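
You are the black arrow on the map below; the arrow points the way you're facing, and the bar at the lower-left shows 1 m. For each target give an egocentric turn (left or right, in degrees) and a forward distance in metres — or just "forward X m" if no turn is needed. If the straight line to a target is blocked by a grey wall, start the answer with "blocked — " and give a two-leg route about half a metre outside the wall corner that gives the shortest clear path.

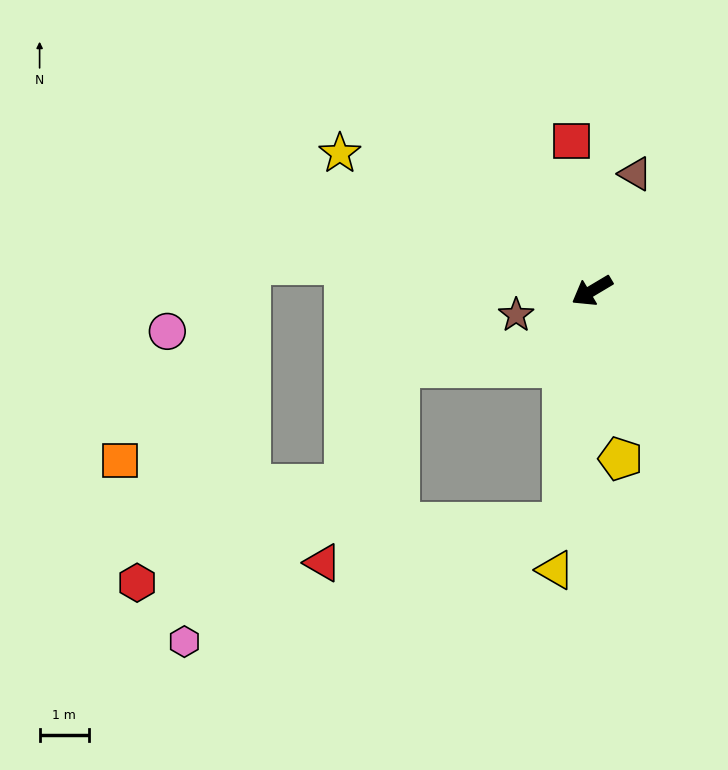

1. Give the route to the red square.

turn right 113°, forward 3.1 m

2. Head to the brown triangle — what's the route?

turn right 141°, forward 2.5 m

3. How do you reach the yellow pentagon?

turn left 69°, forward 3.4 m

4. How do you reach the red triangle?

blocked — turn left 52°, forward 4.7 m, then turn right 74°, forward 4.9 m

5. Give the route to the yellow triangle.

turn left 52°, forward 5.7 m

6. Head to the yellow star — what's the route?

turn right 59°, forward 5.8 m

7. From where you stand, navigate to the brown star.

turn right 13°, forward 1.6 m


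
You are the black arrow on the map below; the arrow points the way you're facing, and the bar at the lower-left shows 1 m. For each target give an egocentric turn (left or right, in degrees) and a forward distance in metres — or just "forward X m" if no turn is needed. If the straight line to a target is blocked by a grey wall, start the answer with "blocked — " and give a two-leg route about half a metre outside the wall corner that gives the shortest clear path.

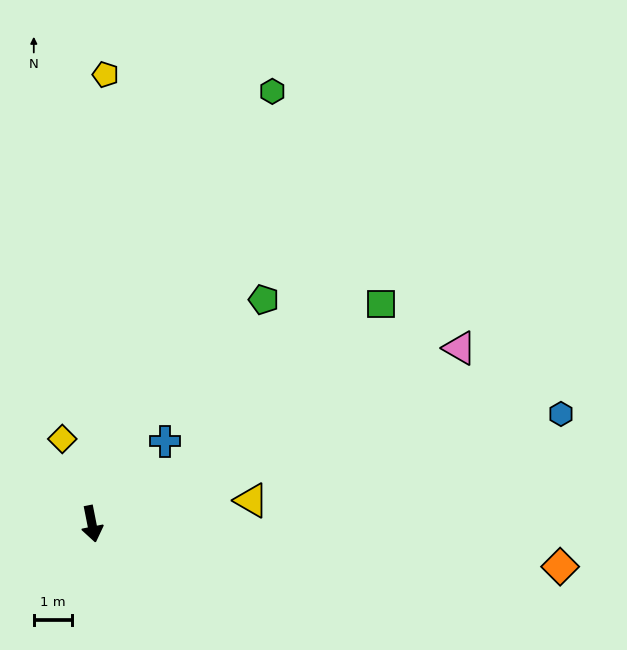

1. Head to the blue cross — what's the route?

turn left 127°, forward 2.9 m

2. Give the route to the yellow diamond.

turn right 172°, forward 2.3 m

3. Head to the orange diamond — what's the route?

turn left 74°, forward 12.2 m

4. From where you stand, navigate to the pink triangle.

turn left 104°, forward 10.6 m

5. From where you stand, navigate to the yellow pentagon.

turn left 167°, forward 11.7 m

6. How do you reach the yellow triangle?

turn left 87°, forward 4.2 m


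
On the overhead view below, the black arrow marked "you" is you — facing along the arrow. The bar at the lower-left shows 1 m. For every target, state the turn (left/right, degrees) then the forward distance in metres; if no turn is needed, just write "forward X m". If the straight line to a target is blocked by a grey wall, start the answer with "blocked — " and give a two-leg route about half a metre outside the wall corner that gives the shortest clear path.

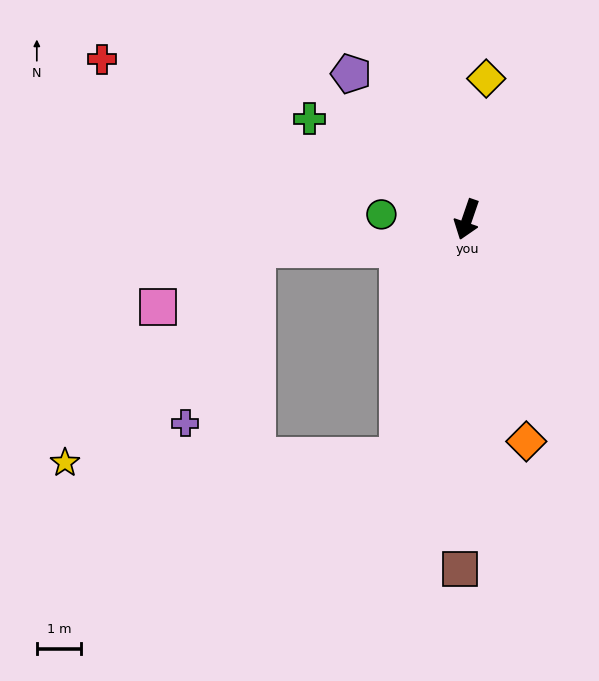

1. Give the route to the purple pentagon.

turn right 123°, forward 4.2 m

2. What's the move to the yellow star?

blocked — turn left 3°, forward 5.6 m, then turn right 73°, forward 7.5 m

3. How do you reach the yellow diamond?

turn right 169°, forward 3.2 m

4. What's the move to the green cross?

turn right 104°, forward 4.2 m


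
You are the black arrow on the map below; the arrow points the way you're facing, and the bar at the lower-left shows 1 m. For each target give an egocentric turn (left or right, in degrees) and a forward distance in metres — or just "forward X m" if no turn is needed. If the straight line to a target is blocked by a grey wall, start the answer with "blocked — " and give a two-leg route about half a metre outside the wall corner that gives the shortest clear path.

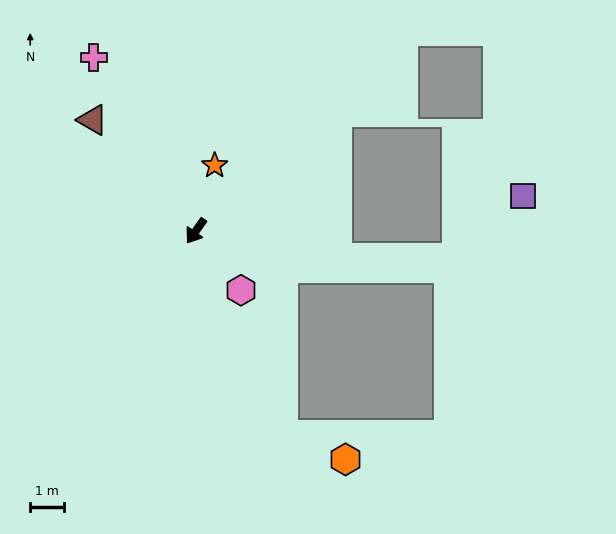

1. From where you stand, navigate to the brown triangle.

turn right 102°, forward 4.5 m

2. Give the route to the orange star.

turn right 161°, forward 2.0 m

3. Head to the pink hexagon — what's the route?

turn left 73°, forward 2.2 m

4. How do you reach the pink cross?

turn right 114°, forward 5.9 m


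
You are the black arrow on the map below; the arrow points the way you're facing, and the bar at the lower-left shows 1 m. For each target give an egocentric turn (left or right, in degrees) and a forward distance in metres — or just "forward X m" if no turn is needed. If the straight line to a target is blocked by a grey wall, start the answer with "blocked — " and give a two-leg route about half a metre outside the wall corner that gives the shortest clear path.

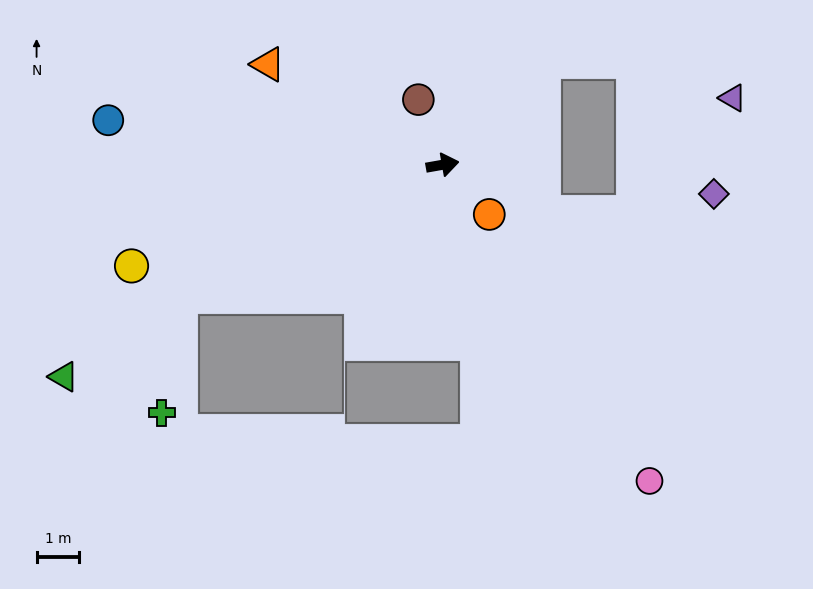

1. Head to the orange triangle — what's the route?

turn left 140°, forward 4.7 m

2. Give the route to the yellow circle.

turn right 172°, forward 7.7 m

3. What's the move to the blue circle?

turn left 162°, forward 7.9 m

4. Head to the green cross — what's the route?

blocked — turn right 163°, forward 6.9 m, then turn left 54°, forward 2.8 m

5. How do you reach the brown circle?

turn left 100°, forward 1.6 m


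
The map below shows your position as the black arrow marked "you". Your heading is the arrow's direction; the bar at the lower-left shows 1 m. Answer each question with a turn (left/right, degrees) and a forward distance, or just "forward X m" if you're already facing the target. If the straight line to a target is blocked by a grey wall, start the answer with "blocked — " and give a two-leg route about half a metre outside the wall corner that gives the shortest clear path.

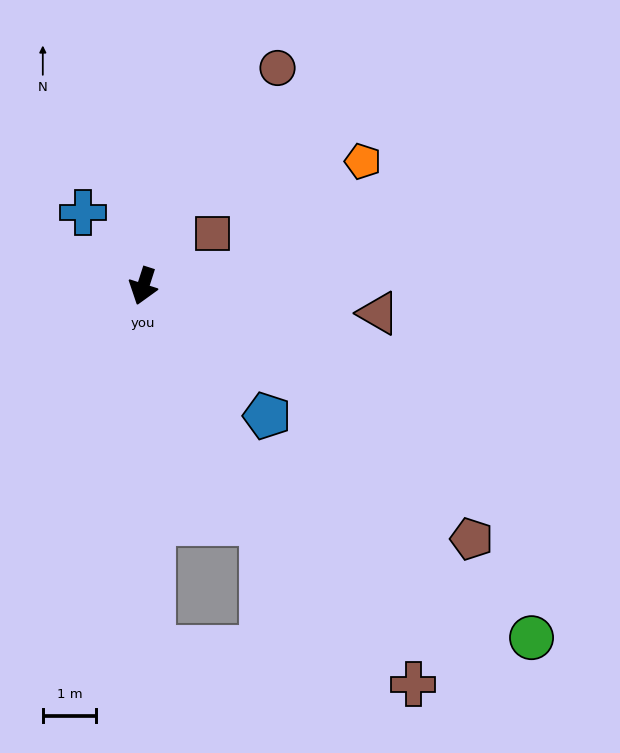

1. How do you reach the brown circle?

turn left 166°, forward 4.8 m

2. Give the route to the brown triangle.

turn left 101°, forward 4.4 m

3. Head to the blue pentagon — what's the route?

turn left 61°, forward 3.3 m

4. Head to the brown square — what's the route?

turn left 145°, forward 1.6 m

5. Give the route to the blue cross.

turn right 123°, forward 1.8 m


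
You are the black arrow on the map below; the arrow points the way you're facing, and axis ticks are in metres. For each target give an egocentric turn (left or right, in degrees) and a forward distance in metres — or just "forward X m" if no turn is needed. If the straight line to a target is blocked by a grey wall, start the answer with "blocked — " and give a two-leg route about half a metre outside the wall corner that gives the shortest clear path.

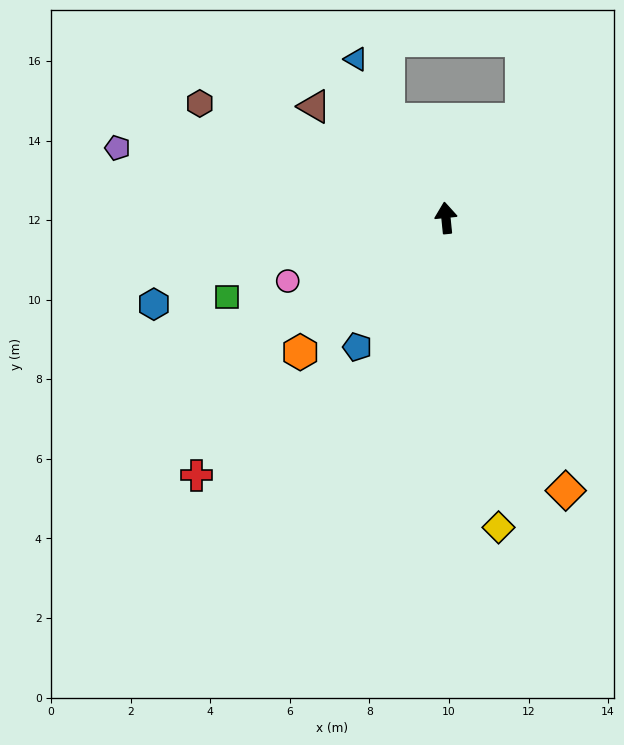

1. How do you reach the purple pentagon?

turn left 72°, forward 8.4 m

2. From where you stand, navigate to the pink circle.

turn left 106°, forward 4.3 m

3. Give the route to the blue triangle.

turn left 24°, forward 4.6 m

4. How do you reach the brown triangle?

turn left 44°, forward 4.3 m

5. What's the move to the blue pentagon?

turn left 140°, forward 3.9 m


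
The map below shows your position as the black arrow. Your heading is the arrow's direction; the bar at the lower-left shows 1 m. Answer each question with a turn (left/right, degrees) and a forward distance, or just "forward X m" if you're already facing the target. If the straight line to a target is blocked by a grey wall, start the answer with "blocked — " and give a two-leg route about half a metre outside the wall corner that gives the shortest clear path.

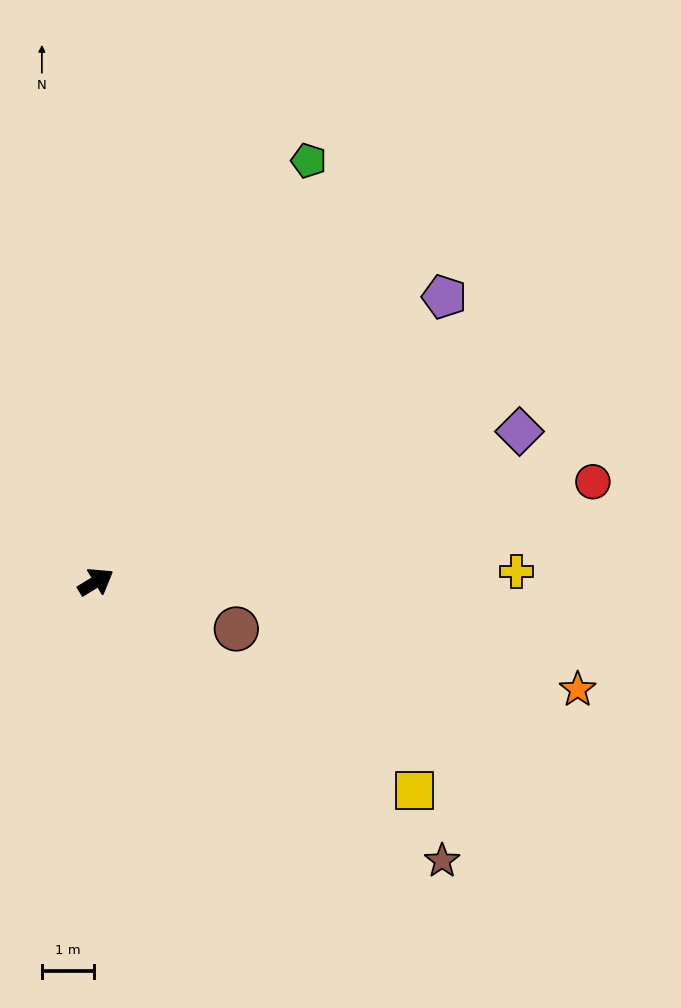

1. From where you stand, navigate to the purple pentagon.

turn left 8°, forward 8.6 m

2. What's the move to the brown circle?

turn right 50°, forward 2.8 m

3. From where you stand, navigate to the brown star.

turn right 70°, forward 8.5 m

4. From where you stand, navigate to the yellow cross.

turn right 30°, forward 8.1 m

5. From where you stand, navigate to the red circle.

turn right 20°, forward 9.7 m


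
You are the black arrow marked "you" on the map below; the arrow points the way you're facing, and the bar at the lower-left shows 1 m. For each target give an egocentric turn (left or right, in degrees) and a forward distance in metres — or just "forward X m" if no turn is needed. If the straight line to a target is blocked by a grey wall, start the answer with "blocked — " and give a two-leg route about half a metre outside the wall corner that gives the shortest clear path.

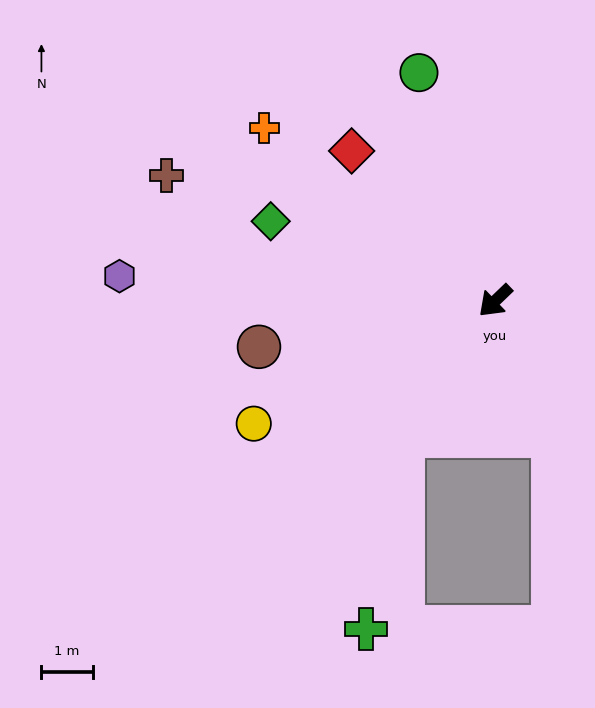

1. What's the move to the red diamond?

turn right 90°, forward 4.0 m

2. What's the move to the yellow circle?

turn right 17°, forward 5.3 m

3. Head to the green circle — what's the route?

turn right 115°, forward 4.7 m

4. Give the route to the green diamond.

turn right 63°, forward 4.6 m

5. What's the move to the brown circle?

turn right 33°, forward 4.7 m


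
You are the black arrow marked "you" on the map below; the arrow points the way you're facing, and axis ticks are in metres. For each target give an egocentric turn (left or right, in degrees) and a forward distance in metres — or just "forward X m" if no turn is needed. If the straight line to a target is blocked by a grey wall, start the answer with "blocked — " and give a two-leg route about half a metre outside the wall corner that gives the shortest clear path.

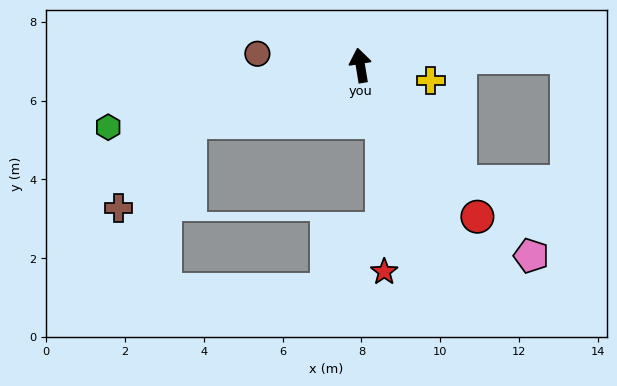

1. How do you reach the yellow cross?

turn right 112°, forward 1.8 m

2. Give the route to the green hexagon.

turn left 94°, forward 6.6 m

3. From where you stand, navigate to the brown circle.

turn left 74°, forward 2.6 m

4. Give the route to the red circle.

turn right 152°, forward 4.9 m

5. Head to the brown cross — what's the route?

blocked — turn left 99°, forward 4.6 m, then turn left 32°, forward 2.8 m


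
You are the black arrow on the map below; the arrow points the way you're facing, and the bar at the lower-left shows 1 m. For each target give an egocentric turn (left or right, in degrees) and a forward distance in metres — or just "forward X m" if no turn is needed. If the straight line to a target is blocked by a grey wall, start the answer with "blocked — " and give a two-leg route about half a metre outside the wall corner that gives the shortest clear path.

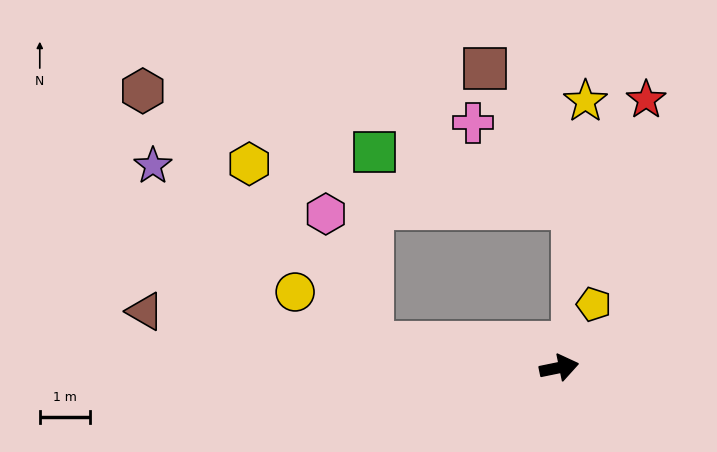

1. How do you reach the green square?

blocked — turn left 161°, forward 3.8 m, then turn right 83°, forward 3.8 m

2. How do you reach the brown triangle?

turn left 161°, forward 8.4 m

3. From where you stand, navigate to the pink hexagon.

blocked — turn left 161°, forward 3.8 m, then turn right 62°, forward 2.8 m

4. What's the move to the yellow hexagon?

blocked — turn left 161°, forward 3.8 m, then turn right 48°, forward 4.4 m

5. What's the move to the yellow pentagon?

turn left 50°, forward 1.5 m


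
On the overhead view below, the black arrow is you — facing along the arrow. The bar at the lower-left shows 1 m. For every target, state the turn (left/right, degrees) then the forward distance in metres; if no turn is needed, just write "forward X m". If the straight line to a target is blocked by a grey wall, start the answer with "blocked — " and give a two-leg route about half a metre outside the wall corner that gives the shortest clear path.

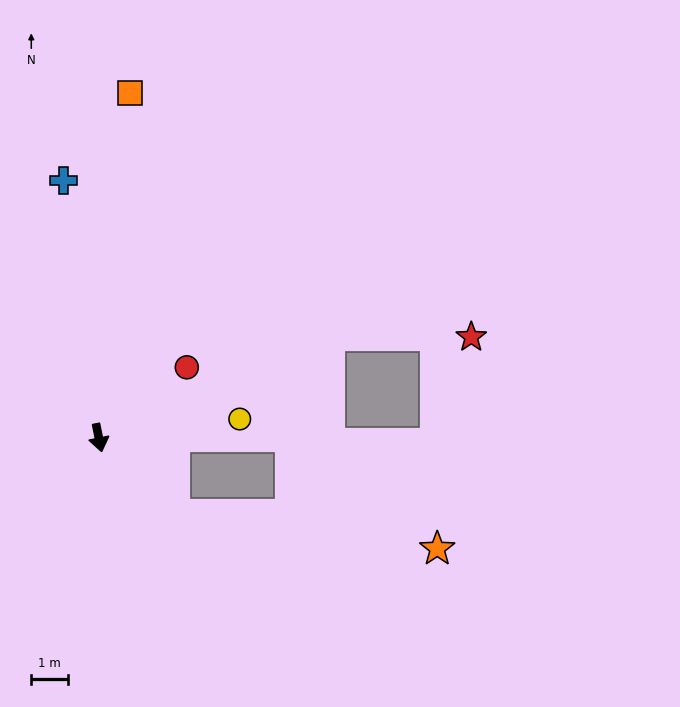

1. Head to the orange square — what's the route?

turn left 163°, forward 9.5 m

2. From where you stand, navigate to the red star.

blocked — turn left 102°, forward 6.9 m, then turn right 24°, forward 3.9 m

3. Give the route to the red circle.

turn left 117°, forward 3.1 m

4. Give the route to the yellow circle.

turn left 86°, forward 3.9 m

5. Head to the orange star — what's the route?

blocked — turn left 33°, forward 3.0 m, then turn left 38°, forward 7.2 m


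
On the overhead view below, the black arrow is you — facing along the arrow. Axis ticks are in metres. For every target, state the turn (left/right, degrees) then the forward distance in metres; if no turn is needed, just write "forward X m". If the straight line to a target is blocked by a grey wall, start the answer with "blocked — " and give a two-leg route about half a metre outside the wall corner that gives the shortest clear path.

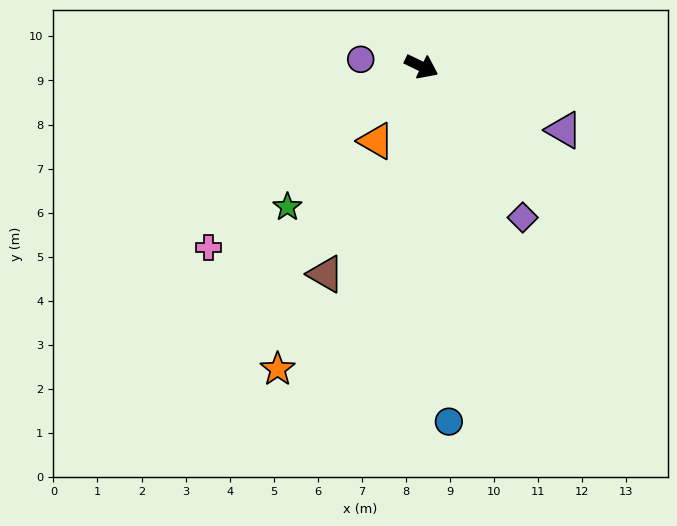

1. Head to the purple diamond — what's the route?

turn right 30°, forward 4.1 m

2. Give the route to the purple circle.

turn right 161°, forward 1.4 m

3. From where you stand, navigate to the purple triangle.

forward 3.5 m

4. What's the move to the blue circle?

turn right 60°, forward 8.1 m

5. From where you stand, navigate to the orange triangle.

turn right 96°, forward 2.0 m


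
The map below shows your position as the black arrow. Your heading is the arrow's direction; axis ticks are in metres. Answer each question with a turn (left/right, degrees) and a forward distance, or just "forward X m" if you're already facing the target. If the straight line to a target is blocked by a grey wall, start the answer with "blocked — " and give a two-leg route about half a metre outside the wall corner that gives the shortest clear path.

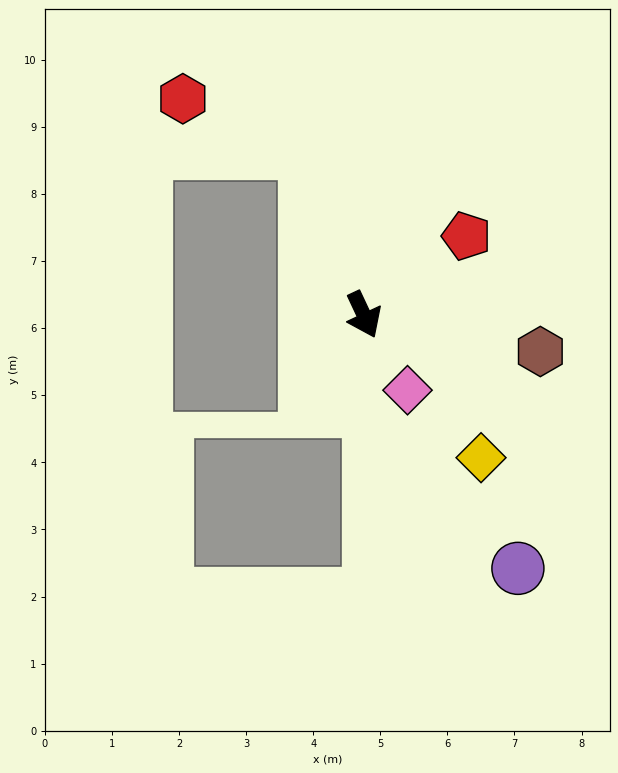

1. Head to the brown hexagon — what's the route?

turn left 53°, forward 2.7 m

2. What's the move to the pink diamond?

turn left 5°, forward 1.3 m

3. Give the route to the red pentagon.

turn left 102°, forward 1.9 m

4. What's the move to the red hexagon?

blocked — turn left 174°, forward 2.6 m, then turn left 48°, forward 2.0 m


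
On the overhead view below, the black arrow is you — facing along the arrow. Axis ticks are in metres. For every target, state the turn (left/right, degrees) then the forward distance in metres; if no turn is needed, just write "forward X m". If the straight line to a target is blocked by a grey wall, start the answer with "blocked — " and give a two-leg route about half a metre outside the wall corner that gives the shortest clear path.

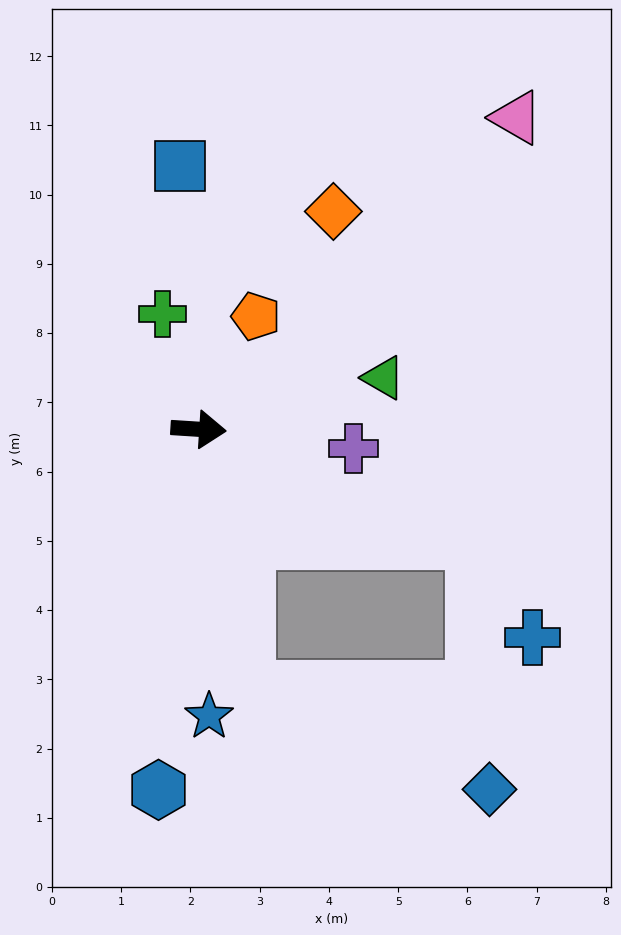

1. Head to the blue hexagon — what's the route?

turn right 93°, forward 5.2 m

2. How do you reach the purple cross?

turn right 3°, forward 2.3 m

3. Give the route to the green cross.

turn left 111°, forward 1.7 m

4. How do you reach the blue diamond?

blocked — turn right 76°, forward 3.8 m, then turn left 57°, forward 3.8 m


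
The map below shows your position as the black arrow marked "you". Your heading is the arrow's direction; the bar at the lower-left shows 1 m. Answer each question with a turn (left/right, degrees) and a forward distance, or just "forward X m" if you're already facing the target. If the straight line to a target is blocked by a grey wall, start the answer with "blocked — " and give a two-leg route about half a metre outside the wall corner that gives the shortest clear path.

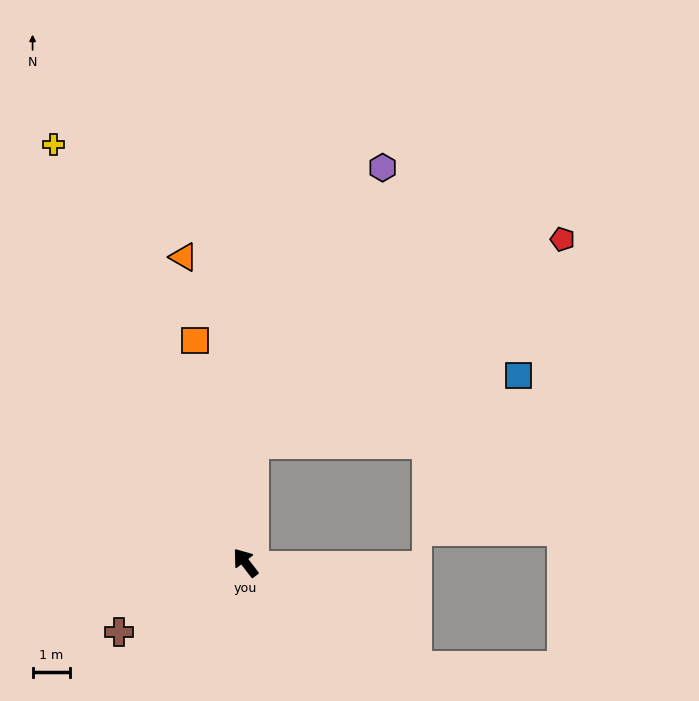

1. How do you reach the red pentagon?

blocked — turn right 41°, forward 3.2 m, then turn right 53°, forward 9.9 m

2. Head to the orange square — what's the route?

turn right 25°, forward 6.1 m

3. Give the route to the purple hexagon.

blocked — turn right 41°, forward 3.2 m, then turn right 22°, forward 8.1 m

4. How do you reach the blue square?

blocked — turn right 41°, forward 3.2 m, then turn right 72°, forward 7.3 m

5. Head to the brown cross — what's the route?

turn left 81°, forward 3.8 m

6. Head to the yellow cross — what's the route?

turn right 13°, forward 12.3 m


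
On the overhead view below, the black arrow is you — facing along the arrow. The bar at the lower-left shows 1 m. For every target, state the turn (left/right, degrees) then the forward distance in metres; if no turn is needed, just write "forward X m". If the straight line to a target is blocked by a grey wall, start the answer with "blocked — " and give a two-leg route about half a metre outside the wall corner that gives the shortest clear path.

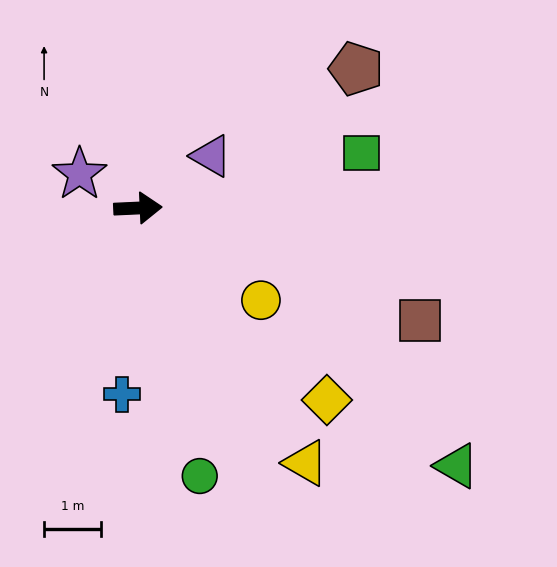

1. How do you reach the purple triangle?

turn left 33°, forward 1.6 m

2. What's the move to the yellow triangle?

turn right 59°, forward 5.3 m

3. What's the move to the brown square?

turn right 24°, forward 5.3 m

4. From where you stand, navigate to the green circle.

turn right 80°, forward 4.8 m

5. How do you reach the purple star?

turn left 147°, forward 1.2 m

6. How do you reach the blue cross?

turn right 97°, forward 3.3 m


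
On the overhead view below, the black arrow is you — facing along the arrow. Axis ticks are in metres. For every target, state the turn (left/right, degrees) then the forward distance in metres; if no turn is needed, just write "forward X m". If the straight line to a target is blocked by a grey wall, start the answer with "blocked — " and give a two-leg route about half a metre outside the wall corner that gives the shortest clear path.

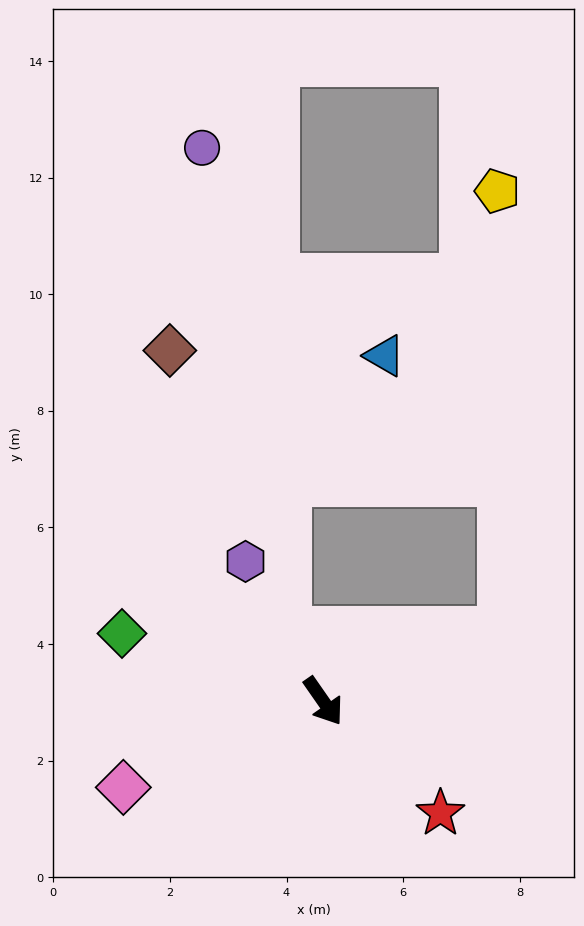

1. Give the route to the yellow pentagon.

blocked — turn left 77°, forward 3.3 m, then turn left 69°, forward 7.5 m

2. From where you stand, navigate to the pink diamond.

turn right 102°, forward 3.7 m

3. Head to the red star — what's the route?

turn left 11°, forward 2.8 m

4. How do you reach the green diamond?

turn right 143°, forward 3.6 m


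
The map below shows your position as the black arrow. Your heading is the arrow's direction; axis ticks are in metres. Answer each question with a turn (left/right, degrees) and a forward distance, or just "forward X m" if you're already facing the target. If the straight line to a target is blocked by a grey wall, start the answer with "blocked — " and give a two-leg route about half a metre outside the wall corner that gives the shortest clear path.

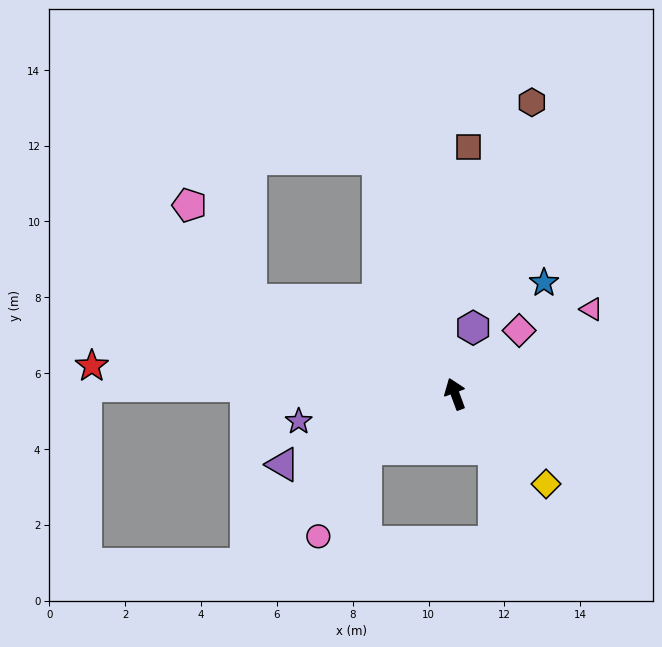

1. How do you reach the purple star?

turn left 80°, forward 4.2 m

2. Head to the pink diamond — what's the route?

turn right 66°, forward 2.4 m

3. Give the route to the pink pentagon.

blocked — turn left 45°, forward 5.9 m, then turn right 32°, forward 3.0 m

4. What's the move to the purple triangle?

turn left 92°, forward 4.9 m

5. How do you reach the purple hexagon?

turn right 36°, forward 1.8 m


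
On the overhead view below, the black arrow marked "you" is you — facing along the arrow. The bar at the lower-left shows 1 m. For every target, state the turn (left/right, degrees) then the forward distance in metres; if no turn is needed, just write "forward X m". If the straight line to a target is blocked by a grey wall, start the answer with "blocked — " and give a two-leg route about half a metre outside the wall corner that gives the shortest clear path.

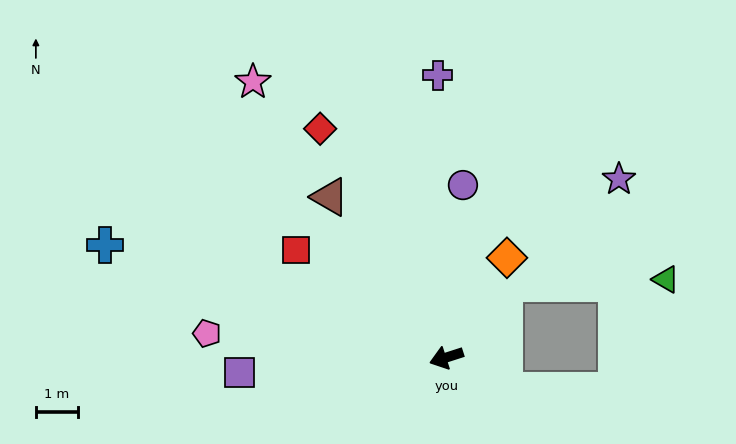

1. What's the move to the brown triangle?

turn right 72°, forward 4.7 m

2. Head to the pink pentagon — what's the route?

turn right 24°, forward 5.7 m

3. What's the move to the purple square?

turn right 14°, forward 4.9 m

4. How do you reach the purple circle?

turn right 113°, forward 4.1 m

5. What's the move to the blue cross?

turn right 36°, forward 8.5 m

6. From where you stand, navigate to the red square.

turn right 53°, forward 4.4 m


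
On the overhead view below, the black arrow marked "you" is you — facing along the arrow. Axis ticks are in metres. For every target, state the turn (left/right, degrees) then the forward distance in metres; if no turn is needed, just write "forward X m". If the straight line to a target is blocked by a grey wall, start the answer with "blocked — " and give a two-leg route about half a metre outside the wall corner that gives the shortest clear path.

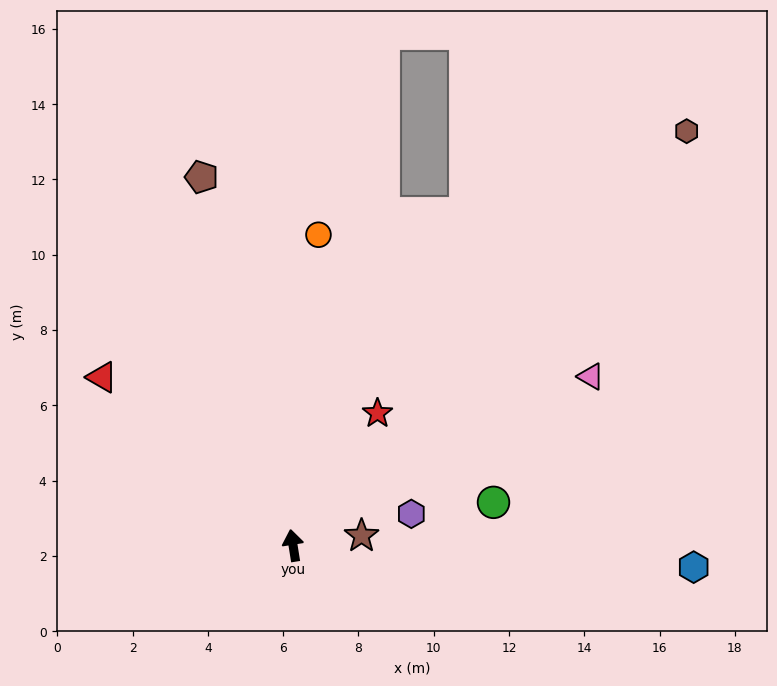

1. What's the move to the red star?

turn right 42°, forward 4.2 m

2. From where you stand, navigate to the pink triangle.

turn right 69°, forward 9.1 m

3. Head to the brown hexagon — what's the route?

turn right 53°, forward 15.2 m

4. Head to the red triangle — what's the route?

turn left 40°, forward 6.8 m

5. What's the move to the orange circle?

turn right 14°, forward 8.3 m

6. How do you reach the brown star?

turn right 91°, forward 1.8 m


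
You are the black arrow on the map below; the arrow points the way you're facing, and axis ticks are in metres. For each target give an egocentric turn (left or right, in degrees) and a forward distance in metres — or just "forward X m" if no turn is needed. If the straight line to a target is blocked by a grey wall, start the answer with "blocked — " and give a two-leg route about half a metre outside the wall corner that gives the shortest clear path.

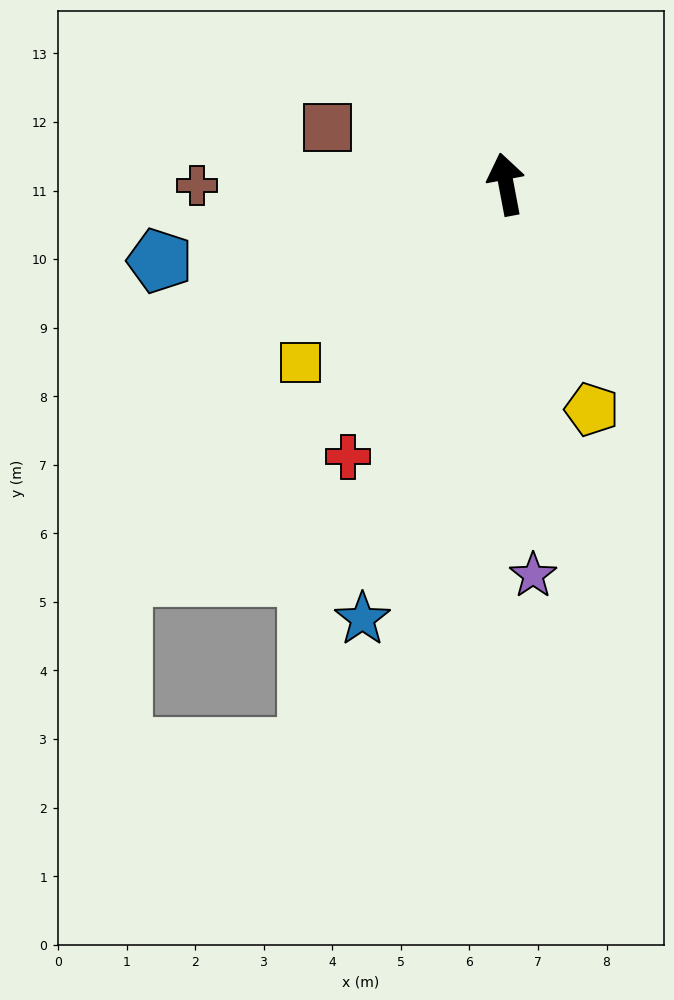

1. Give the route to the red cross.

turn left 139°, forward 4.6 m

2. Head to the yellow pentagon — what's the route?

turn right 170°, forward 3.5 m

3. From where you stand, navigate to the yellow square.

turn left 120°, forward 4.0 m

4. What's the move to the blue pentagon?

turn left 92°, forward 5.2 m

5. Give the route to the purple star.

turn left 173°, forward 5.7 m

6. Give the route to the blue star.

turn left 151°, forward 6.7 m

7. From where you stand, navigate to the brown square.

turn left 62°, forward 2.7 m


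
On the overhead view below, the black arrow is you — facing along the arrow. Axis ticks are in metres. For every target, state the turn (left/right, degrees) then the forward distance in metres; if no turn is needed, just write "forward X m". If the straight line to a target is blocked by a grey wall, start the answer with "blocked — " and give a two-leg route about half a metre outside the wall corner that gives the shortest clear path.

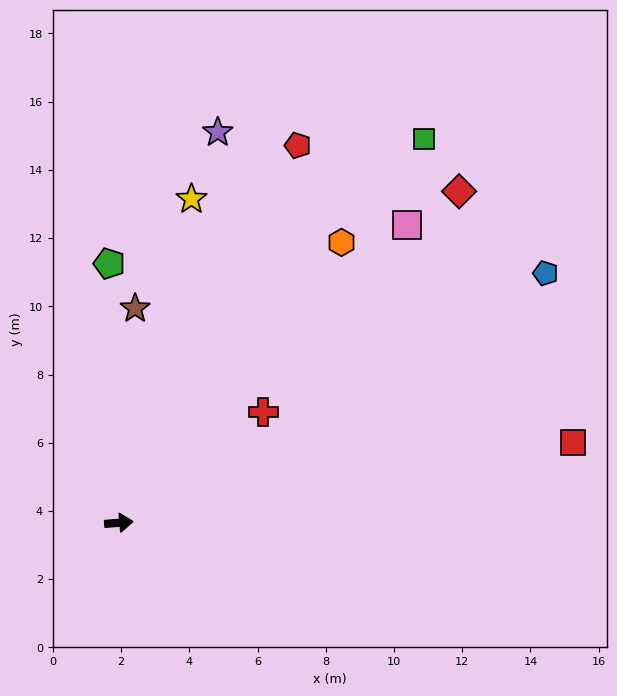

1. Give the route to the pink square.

turn left 41°, forward 12.2 m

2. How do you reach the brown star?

turn left 81°, forward 6.3 m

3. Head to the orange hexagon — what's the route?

turn left 47°, forward 10.5 m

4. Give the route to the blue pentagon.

turn left 26°, forward 14.5 m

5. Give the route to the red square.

turn left 5°, forward 13.5 m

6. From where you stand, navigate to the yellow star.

turn left 73°, forward 9.7 m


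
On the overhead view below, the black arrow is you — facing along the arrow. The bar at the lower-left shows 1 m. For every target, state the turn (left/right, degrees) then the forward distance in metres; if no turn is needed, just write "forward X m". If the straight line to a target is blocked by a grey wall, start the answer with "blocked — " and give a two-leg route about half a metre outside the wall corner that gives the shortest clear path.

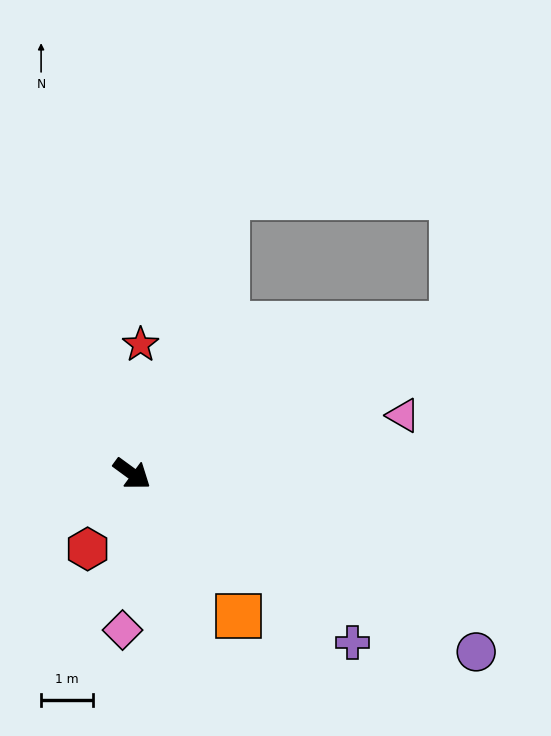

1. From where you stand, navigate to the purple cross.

forward 5.3 m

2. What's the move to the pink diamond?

turn right 57°, forward 3.0 m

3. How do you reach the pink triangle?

turn left 48°, forward 5.3 m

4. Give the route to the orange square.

turn right 17°, forward 3.4 m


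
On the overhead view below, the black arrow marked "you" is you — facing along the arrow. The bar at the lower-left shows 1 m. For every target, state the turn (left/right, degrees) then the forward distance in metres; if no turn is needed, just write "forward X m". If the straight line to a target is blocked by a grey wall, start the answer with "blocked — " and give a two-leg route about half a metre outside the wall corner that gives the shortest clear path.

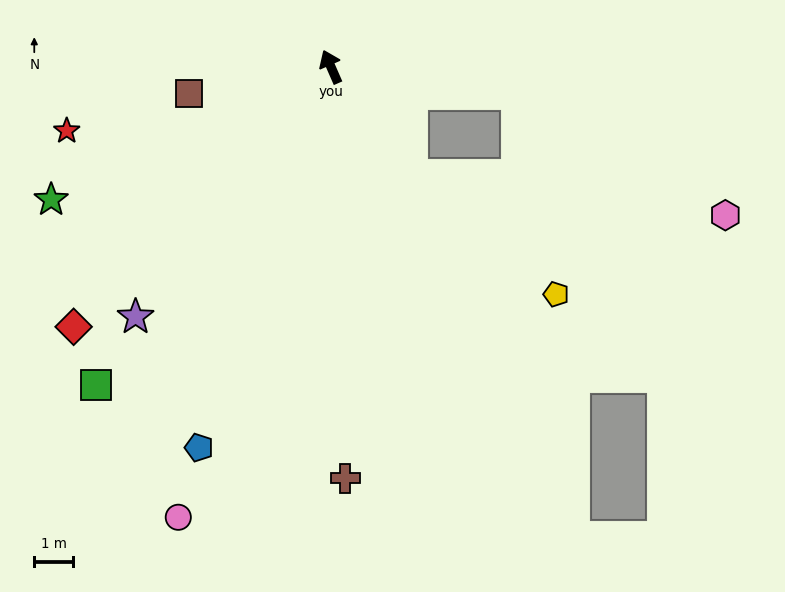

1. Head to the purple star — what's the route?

turn left 118°, forward 8.1 m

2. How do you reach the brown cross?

turn left 158°, forward 10.5 m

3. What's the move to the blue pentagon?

turn left 137°, forward 10.3 m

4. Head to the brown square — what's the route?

turn left 77°, forward 3.7 m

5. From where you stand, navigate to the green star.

turn left 92°, forward 7.9 m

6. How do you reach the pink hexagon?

blocked — turn right 122°, forward 4.8 m, then turn right 22°, forward 6.2 m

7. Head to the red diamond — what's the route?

turn left 112°, forward 9.4 m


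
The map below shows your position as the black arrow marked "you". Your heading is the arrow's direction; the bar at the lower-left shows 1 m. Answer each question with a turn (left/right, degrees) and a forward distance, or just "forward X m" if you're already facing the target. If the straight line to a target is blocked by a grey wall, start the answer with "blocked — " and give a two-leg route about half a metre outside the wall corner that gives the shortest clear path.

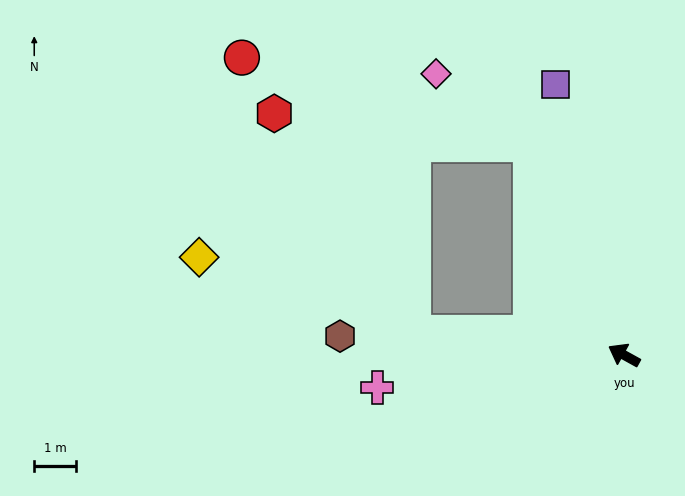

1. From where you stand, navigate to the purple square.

turn right 47°, forward 6.7 m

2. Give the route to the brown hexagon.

turn left 25°, forward 6.9 m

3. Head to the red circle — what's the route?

blocked — turn right 37°, forward 5.6 m, then turn left 49°, forward 7.3 m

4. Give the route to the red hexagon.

blocked — turn left 23°, forward 5.1 m, then turn right 52°, forward 6.3 m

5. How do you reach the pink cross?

turn left 36°, forward 6.0 m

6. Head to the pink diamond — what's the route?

blocked — turn right 37°, forward 5.6 m, then turn left 29°, forward 2.8 m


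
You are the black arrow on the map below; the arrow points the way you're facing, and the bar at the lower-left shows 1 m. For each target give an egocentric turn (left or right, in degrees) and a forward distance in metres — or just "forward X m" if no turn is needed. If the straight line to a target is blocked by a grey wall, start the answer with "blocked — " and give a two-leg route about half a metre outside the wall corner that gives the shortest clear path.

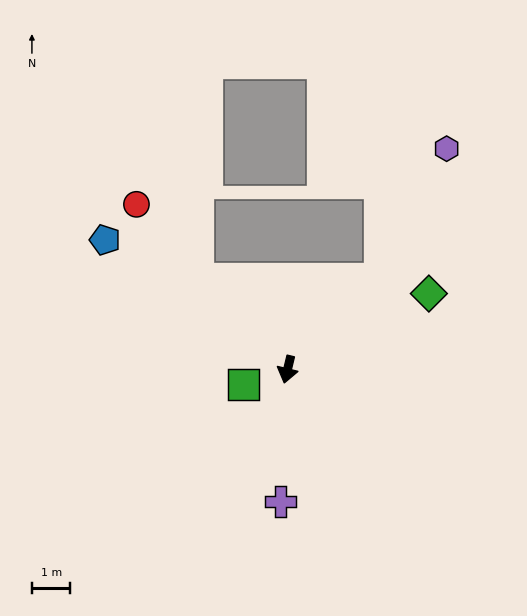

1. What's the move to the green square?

turn right 58°, forward 1.2 m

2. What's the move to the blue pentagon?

turn right 112°, forward 5.8 m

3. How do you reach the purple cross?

turn left 10°, forward 3.4 m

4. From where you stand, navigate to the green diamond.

turn left 132°, forward 4.2 m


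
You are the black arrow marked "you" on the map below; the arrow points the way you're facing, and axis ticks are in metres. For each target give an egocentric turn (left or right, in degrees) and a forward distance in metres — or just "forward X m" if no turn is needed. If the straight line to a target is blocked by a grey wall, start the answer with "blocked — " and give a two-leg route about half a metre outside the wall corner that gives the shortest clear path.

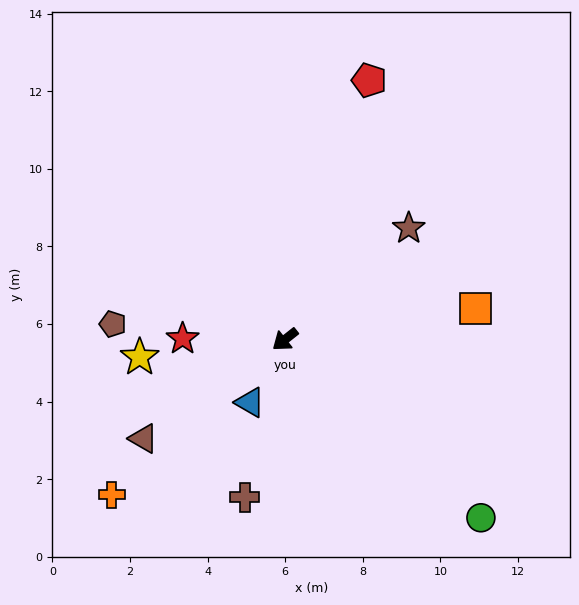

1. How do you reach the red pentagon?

turn right 146°, forward 7.0 m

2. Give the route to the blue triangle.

turn left 22°, forward 1.9 m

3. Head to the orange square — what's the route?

turn left 151°, forward 5.0 m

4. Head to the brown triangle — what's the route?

turn right 3°, forward 4.5 m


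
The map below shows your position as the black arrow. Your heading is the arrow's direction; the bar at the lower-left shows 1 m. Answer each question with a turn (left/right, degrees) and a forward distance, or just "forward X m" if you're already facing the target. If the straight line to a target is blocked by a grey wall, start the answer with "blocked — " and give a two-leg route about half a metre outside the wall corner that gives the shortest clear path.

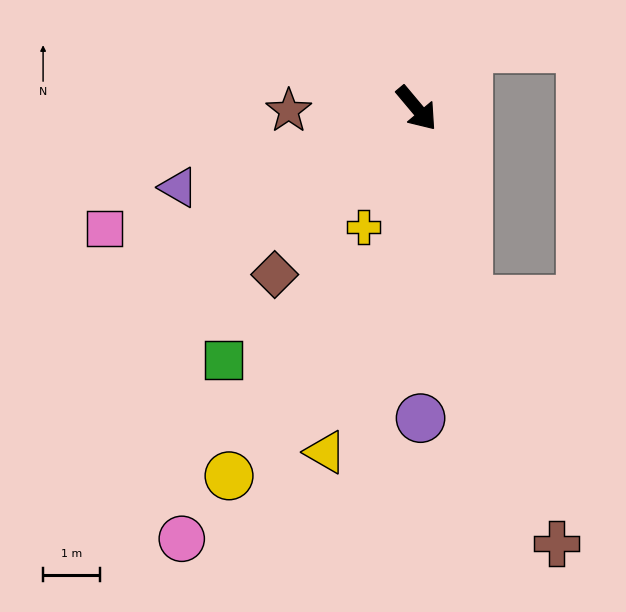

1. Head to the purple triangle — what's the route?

turn right 112°, forward 4.4 m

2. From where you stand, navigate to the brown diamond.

turn right 80°, forward 3.8 m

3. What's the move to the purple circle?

turn right 39°, forward 5.4 m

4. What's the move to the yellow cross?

turn right 64°, forward 2.3 m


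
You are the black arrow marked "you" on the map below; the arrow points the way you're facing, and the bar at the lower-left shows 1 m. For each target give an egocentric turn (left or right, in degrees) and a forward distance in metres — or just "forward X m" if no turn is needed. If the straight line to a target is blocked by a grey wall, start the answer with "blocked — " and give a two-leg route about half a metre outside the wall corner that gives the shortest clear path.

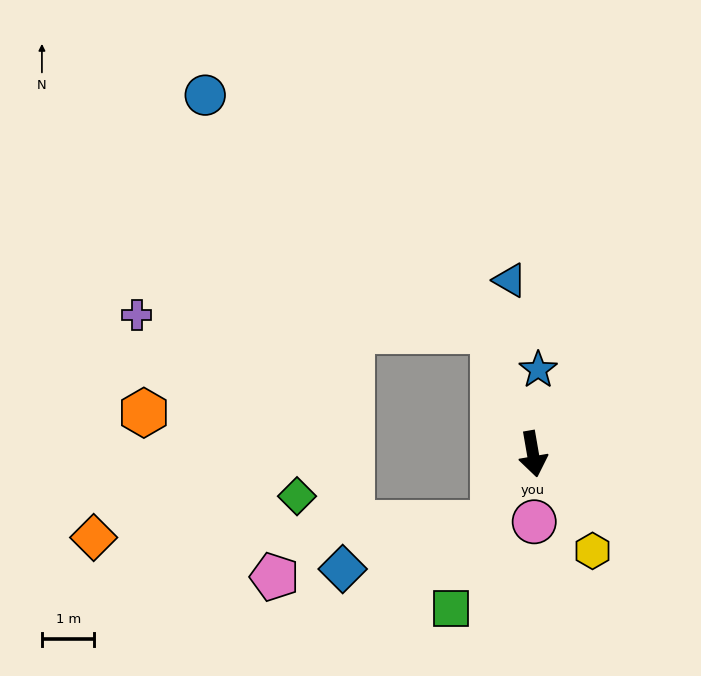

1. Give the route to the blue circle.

blocked — turn right 172°, forward 2.5 m, then turn left 33°, forward 7.1 m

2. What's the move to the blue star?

turn left 167°, forward 1.6 m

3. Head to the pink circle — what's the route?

turn right 9°, forward 1.3 m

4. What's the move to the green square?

turn right 38°, forward 3.3 m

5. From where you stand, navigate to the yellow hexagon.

turn left 22°, forward 2.2 m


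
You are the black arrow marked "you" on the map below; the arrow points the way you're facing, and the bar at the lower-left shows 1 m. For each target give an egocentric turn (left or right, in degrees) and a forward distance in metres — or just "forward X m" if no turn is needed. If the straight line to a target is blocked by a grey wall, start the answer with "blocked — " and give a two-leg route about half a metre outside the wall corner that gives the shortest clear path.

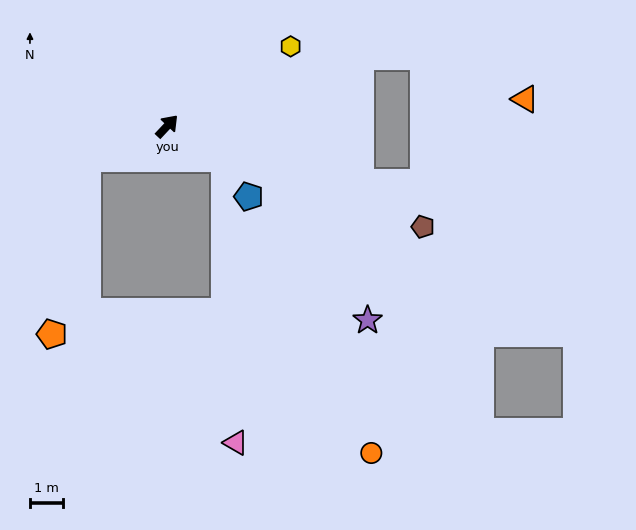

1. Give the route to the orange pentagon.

blocked — turn left 155°, forward 2.6 m, then turn left 57°, forward 5.5 m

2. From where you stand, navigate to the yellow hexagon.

turn right 14°, forward 4.5 m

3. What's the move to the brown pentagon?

turn right 68°, forward 8.4 m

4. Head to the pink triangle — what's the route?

blocked — turn right 76°, forward 2.0 m, then turn right 59°, forward 8.7 m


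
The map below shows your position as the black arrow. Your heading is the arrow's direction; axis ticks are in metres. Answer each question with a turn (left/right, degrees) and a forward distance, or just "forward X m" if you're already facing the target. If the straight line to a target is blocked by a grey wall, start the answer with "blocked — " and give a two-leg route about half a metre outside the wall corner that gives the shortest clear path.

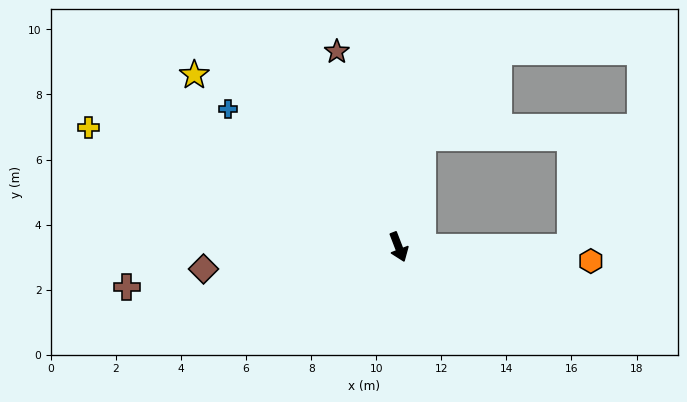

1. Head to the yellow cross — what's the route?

turn right 132°, forward 10.2 m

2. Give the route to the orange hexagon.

turn left 65°, forward 5.9 m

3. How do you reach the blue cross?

turn right 150°, forward 6.7 m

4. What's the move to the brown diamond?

turn right 105°, forward 6.0 m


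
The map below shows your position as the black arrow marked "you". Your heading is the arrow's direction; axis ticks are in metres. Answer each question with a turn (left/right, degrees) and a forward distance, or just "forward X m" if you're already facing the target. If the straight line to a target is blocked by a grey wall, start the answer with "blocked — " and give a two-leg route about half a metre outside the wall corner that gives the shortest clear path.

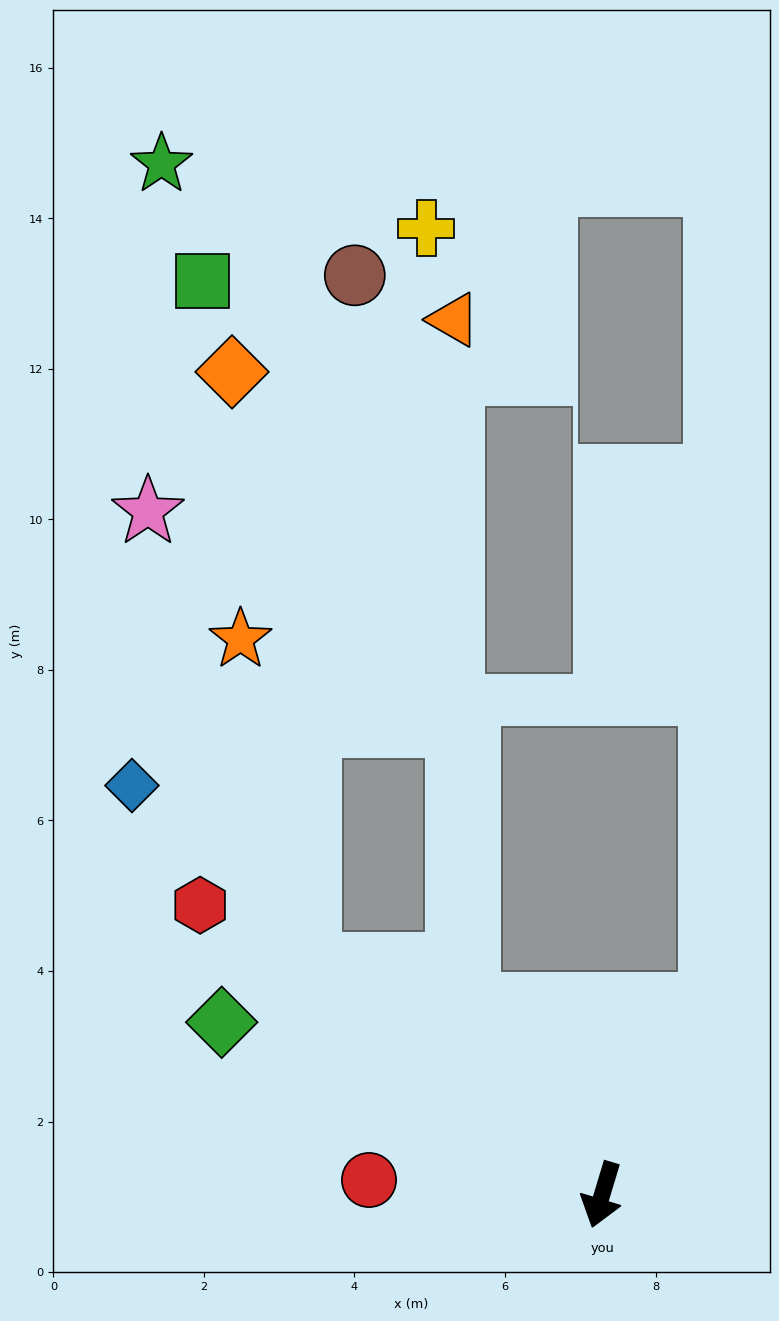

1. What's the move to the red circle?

turn right 77°, forward 3.1 m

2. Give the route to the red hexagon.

turn right 109°, forward 6.6 m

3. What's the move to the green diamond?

turn right 98°, forward 5.6 m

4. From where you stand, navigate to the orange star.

blocked — turn right 111°, forward 5.0 m, then turn right 40°, forward 4.4 m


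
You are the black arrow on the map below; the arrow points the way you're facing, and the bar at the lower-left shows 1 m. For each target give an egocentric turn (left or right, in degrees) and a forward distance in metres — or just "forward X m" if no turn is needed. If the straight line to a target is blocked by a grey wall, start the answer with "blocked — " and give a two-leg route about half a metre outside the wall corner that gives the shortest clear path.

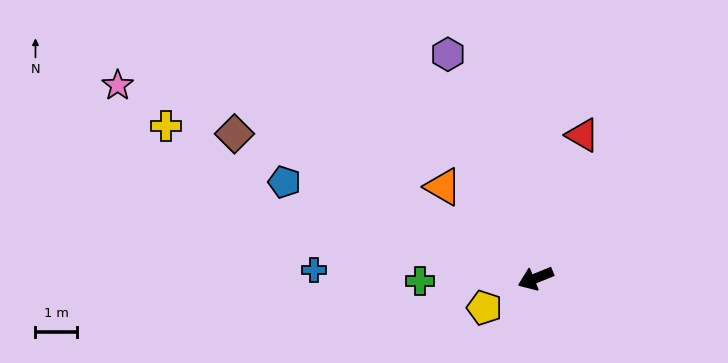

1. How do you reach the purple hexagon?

turn right 91°, forward 5.7 m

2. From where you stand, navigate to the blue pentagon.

turn right 43°, forward 6.4 m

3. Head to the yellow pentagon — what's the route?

turn left 8°, forward 1.4 m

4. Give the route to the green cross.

turn right 21°, forward 2.8 m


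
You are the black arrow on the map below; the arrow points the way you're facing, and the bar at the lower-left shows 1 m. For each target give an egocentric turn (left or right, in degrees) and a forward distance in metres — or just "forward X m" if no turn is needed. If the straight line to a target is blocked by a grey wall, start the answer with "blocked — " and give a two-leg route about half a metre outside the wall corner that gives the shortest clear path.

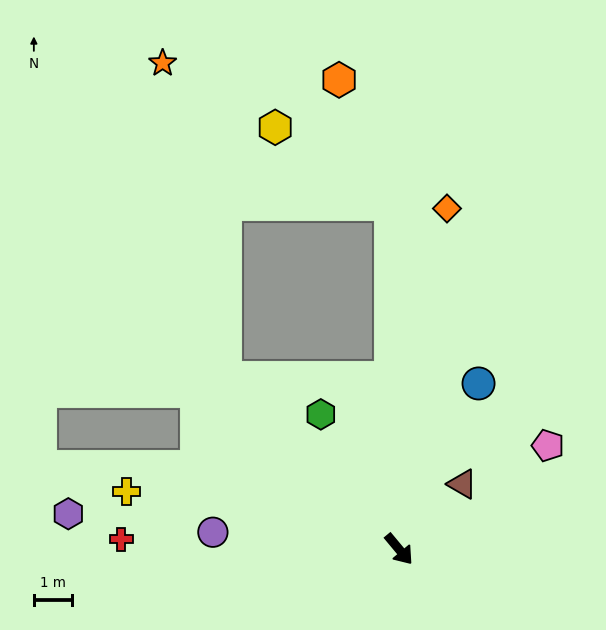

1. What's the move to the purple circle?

turn right 135°, forward 4.9 m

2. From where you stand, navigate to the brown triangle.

turn left 96°, forward 2.4 m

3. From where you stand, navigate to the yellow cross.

turn right 142°, forward 7.3 m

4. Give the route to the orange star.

blocked — turn right 175°, forward 6.4 m, then turn right 33°, forward 8.3 m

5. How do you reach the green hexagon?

turn left 170°, forward 4.1 m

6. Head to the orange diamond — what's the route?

turn left 132°, forward 9.0 m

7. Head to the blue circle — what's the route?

turn left 115°, forward 4.8 m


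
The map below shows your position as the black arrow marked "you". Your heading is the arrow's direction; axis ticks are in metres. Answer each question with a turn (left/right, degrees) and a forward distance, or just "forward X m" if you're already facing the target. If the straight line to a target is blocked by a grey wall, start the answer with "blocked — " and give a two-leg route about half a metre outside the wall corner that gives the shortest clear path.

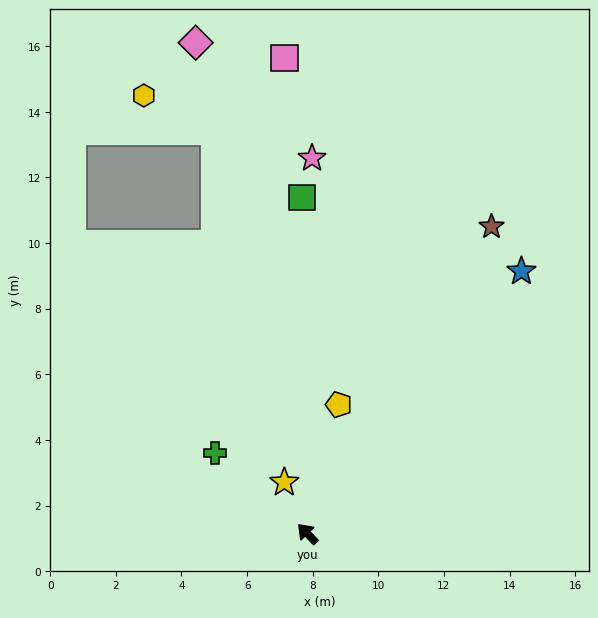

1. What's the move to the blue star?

turn right 83°, forward 10.3 m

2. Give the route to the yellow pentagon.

turn right 58°, forward 4.0 m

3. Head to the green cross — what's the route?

turn left 5°, forward 3.7 m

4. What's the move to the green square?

turn right 43°, forward 10.2 m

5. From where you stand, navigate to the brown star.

turn right 75°, forward 10.9 m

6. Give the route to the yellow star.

turn right 20°, forward 1.7 m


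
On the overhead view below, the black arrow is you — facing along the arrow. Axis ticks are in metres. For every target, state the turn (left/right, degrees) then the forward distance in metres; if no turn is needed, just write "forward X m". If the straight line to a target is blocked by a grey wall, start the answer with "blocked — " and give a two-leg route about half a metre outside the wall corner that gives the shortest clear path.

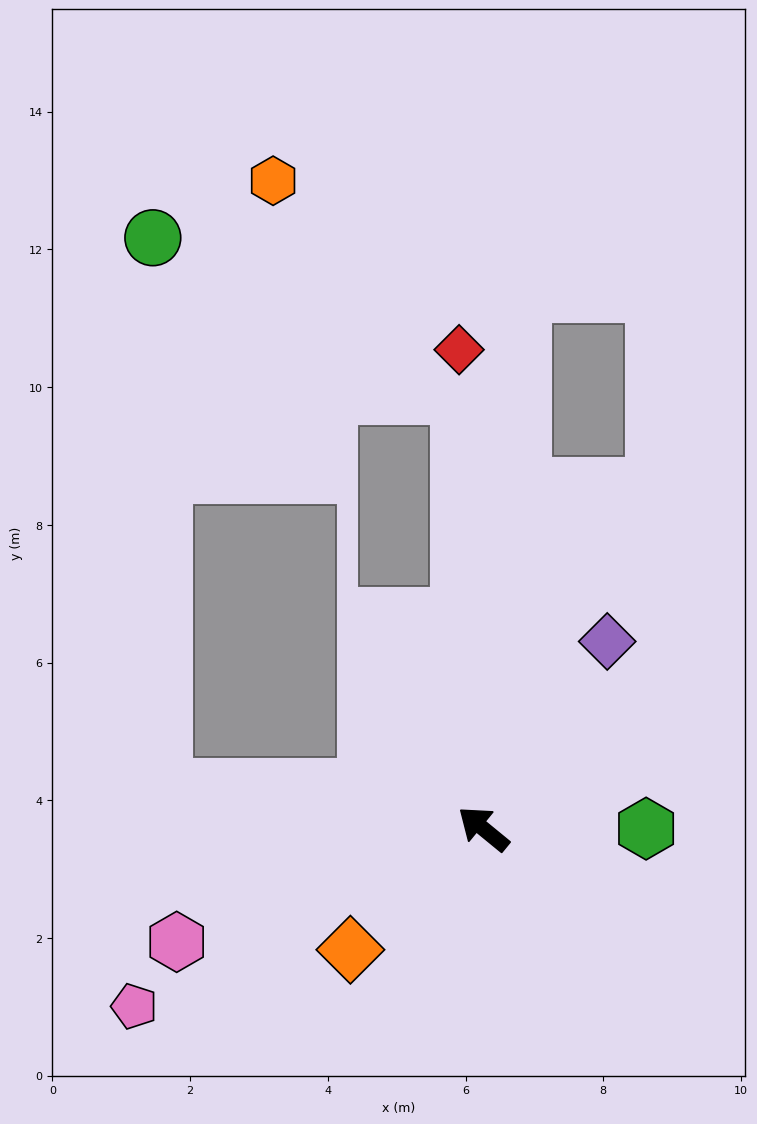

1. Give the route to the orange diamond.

turn left 82°, forward 2.6 m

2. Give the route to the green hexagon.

turn right 141°, forward 2.4 m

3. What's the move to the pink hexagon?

turn left 60°, forward 4.7 m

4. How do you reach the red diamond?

turn right 48°, forward 7.0 m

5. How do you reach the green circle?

blocked — turn left 32°, forward 4.7 m, then turn right 82°, forward 8.0 m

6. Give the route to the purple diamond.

turn right 84°, forward 3.3 m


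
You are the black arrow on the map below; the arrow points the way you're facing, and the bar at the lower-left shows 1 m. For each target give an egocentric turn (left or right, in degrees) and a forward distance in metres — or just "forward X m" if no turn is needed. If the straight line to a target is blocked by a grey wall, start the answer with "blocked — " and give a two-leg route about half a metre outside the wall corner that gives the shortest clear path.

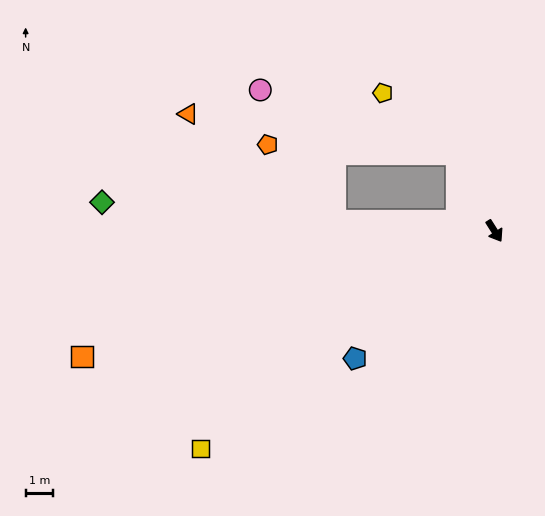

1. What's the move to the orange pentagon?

blocked — turn right 126°, forward 5.8 m, then turn right 45°, forward 3.6 m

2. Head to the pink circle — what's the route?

blocked — turn left 173°, forward 3.1 m, then turn left 47°, forward 7.4 m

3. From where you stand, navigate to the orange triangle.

blocked — turn right 126°, forward 5.8 m, then turn right 33°, forward 6.5 m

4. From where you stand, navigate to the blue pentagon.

turn right 80°, forward 6.8 m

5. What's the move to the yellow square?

turn right 86°, forward 13.1 m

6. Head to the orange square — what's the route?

turn right 105°, forward 15.5 m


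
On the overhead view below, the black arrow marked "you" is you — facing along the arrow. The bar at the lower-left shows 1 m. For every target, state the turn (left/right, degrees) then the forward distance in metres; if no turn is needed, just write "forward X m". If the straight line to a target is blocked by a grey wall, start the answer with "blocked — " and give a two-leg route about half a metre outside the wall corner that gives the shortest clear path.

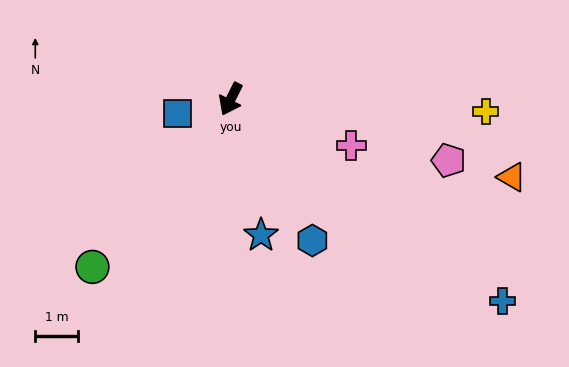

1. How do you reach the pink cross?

turn left 96°, forward 3.0 m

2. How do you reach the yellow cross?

turn left 114°, forward 6.0 m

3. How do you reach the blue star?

turn left 39°, forward 3.3 m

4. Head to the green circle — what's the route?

turn right 13°, forward 5.1 m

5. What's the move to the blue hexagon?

turn left 57°, forward 3.8 m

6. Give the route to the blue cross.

turn left 80°, forward 8.0 m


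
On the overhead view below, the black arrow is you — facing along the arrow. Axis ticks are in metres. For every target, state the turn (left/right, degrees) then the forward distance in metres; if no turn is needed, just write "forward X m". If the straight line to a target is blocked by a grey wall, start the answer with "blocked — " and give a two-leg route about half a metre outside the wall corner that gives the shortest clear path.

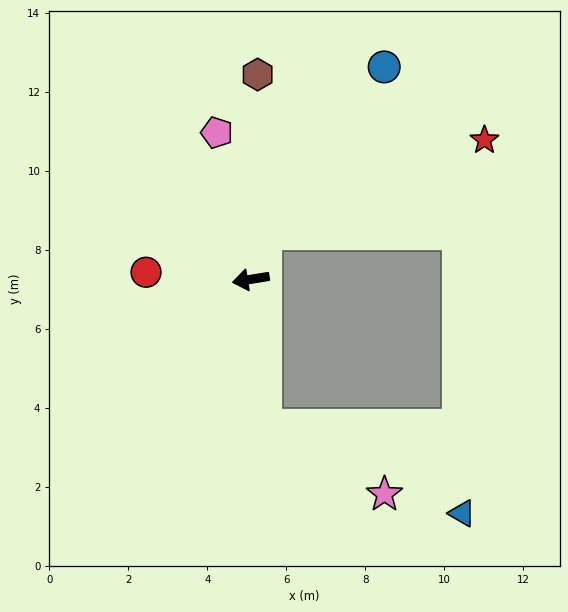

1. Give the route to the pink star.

blocked — turn left 86°, forward 3.7 m, then turn left 55°, forward 3.5 m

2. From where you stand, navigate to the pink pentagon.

turn right 86°, forward 3.8 m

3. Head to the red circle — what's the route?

turn right 13°, forward 2.7 m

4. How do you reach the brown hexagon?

turn right 101°, forward 5.2 m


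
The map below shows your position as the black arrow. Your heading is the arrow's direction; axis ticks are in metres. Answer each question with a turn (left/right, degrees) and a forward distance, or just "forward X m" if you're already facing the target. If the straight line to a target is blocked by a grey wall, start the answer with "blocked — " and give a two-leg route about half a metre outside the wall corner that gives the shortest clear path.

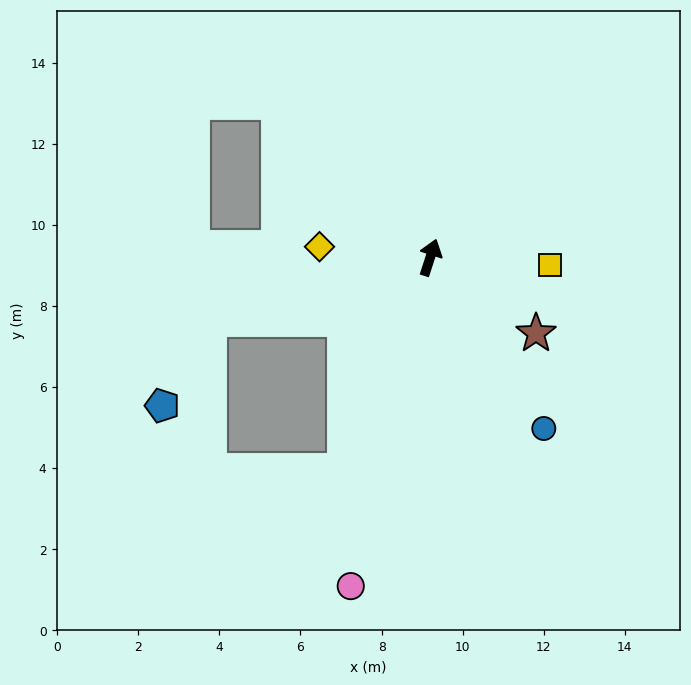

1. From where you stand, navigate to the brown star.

turn right 108°, forward 3.2 m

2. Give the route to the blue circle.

turn right 128°, forward 5.1 m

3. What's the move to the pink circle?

turn right 176°, forward 8.3 m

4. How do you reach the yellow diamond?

turn left 102°, forward 2.7 m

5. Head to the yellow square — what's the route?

turn right 76°, forward 3.0 m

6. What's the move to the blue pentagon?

blocked — turn left 124°, forward 5.7 m, then turn left 45°, forward 2.4 m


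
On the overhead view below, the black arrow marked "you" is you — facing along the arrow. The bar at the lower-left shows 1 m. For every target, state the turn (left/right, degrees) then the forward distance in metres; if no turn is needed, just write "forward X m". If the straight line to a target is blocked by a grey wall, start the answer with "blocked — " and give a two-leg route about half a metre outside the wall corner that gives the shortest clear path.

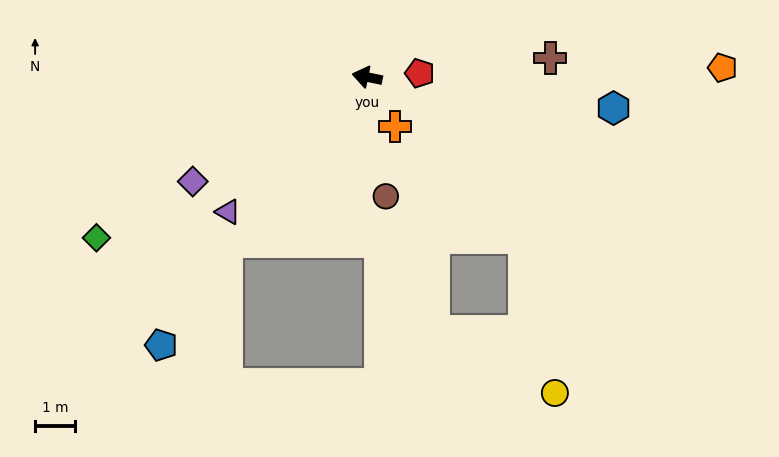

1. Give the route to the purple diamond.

turn left 42°, forward 5.1 m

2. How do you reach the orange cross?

turn left 131°, forward 1.4 m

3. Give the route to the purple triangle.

turn left 56°, forward 4.8 m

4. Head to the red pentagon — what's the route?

turn right 164°, forward 1.3 m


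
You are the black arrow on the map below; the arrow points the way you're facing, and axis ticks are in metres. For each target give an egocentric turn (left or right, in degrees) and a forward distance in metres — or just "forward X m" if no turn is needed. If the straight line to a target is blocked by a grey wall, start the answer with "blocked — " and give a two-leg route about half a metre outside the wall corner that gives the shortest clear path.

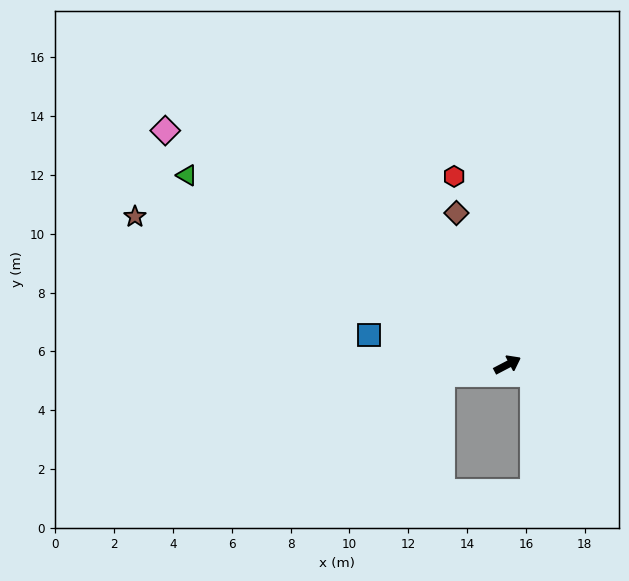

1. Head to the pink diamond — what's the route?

turn left 118°, forward 14.1 m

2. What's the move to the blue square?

turn left 140°, forward 4.8 m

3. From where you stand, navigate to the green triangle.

turn left 122°, forward 12.7 m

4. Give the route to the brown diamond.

turn left 81°, forward 5.4 m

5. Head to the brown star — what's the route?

turn left 131°, forward 13.6 m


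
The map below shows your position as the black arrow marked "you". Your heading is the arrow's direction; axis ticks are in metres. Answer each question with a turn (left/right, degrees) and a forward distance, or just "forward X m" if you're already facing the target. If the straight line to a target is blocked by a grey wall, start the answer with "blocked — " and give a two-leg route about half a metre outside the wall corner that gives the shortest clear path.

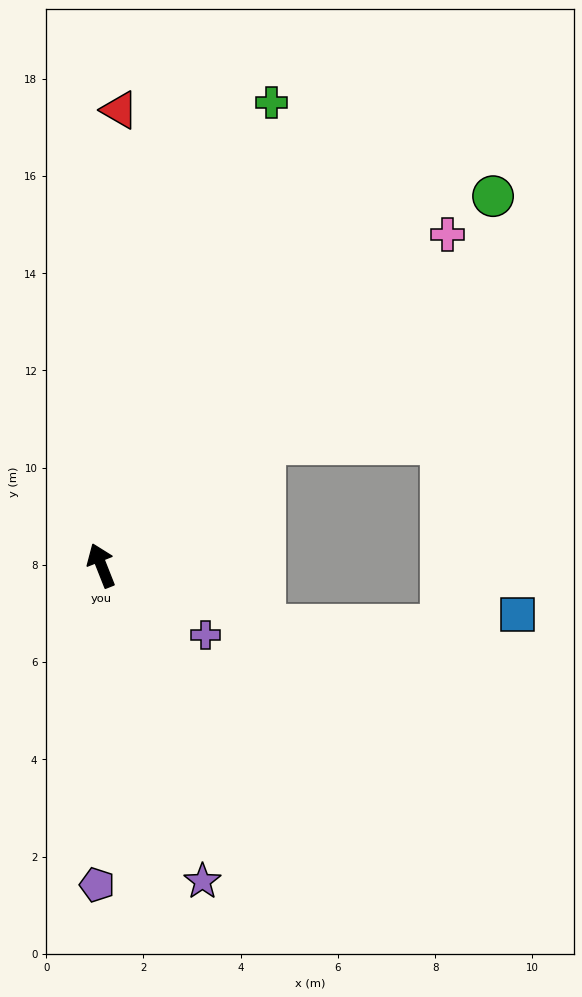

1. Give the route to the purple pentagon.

turn left 158°, forward 6.6 m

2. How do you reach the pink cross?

turn right 68°, forward 9.9 m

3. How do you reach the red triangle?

turn right 24°, forward 9.4 m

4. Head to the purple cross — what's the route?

turn right 145°, forward 2.6 m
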